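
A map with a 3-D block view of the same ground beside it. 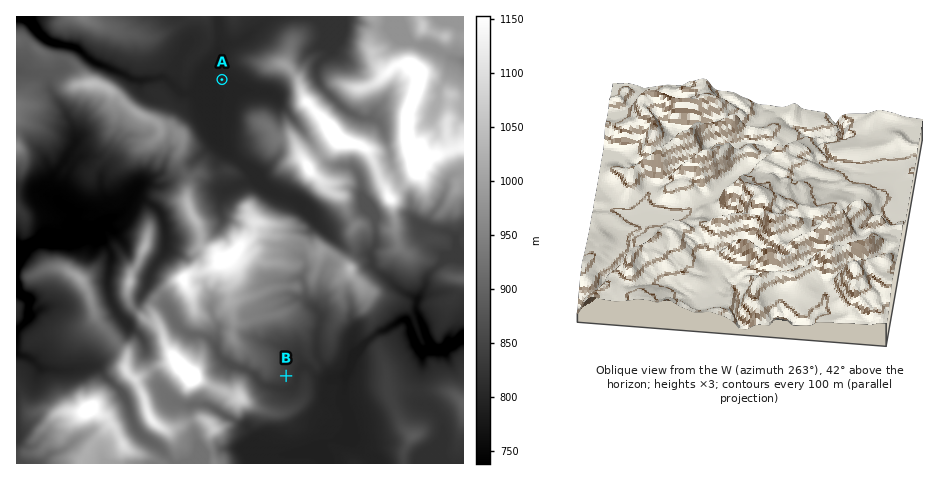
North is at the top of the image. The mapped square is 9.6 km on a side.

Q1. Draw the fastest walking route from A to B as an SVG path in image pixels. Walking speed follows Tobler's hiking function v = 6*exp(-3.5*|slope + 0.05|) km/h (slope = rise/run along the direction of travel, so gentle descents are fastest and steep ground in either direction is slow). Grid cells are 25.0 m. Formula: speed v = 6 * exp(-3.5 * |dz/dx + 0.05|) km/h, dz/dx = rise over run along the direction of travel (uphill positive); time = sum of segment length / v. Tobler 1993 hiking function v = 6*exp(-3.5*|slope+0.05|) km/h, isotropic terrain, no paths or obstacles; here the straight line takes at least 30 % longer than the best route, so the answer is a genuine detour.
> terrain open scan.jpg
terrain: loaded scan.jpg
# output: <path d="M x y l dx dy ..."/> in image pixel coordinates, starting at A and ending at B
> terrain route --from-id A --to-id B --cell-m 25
<path d="M222 80l14 28 0 24 34 68 11 11 12 6 2 3 4 7-1 4 4 7 0 10 4 7 0 16-1 2 0 17-5 9 1 3 0 17-15 29 0 28"/>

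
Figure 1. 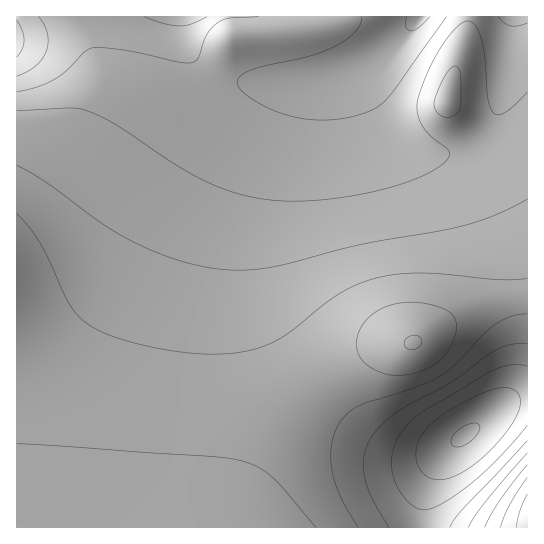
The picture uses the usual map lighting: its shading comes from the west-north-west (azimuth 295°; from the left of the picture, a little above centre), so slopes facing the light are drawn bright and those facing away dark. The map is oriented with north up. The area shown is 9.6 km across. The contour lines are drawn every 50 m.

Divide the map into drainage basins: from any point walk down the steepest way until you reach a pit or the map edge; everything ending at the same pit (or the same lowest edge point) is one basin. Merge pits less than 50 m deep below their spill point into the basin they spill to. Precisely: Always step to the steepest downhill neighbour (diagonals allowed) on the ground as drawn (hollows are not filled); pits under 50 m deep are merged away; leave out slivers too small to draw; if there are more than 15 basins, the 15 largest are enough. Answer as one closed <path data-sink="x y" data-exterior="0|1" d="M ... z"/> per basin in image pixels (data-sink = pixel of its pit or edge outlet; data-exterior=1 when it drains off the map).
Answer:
<path data-sink="422 17" data-exterior="1" d="M469 16l-138 0-2 10-8 5-87 5-5 5-21 40-55 74-41 70-20 28-18 16-13 8-22 7-23 2 1 242 217 0 11-41 18-38 29-42 31-30 26-17 22-11 20-5 23-1 40-26 24-10 17-6 33-4-1-83-27-45-53-66 9-38 11-31z"/><path data-sink="465 435" data-exterior="0" d="M527 297l-18 2-31 8-24 10-40 26-23 1-20 5-22 11-26 17-31 30-29 42-18 38-10 40 292 1z"/><path data-sink="183 17" data-exterior="1" d="M305 16l-231 0-1 3 19 35 4 12 3 13-2 18-8 22-32 60-16 22-25 25 0 59 23-1 22-7 13-8 18-16 20-28 41-70 55-74 21-40 5-5 64-3 6-3z"/><path data-sink="17 39" data-exterior="1" d="M73 16l-57 1 1 208 24-24 16-22 14-22 25-55 3-13-3-23z"/><path data-sink="515 17" data-exterior="1" d="M527 16l-58 1-2 17-11 31-9 37 53 67 19 29 8 19z"/>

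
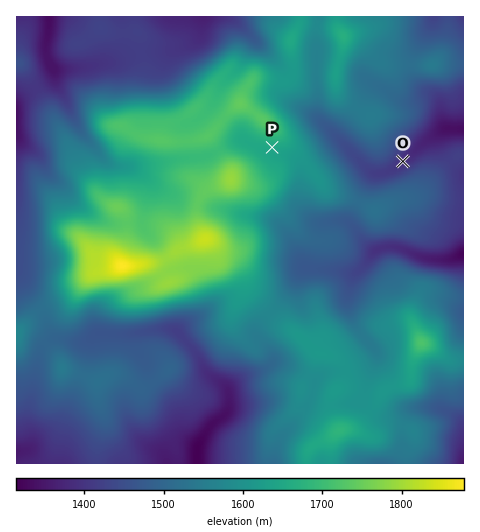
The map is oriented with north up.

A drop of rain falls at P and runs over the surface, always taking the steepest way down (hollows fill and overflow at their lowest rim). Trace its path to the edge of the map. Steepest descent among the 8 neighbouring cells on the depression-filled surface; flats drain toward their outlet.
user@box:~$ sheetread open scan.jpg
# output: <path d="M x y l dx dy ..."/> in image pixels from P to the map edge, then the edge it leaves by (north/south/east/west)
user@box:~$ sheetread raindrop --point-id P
<path d="M272 147l0 3 4 3 4 0 1 1 9 1 10 10 0 41 16 16 30-1 5 4 24 25 7-2 4 0 2-2 7 0 14 5 8 5 7 1 1 1 5 0 1 1 21 0 9-4 2 0"/>
exit: east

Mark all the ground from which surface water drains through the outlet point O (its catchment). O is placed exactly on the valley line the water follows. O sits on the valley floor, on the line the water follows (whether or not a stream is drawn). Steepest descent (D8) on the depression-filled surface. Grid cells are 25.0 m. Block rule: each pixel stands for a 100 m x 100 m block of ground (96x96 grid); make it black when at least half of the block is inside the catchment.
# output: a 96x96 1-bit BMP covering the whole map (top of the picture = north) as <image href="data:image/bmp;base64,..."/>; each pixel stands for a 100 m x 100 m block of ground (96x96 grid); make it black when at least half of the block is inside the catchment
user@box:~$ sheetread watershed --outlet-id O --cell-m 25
<image width="96" height="96" href="data:image/bmp;base64,Qk2+BAAAAAAAAD4AAAAoAAAAYAAAAGAAAAABAAEAAAAAAIAEAAATCwAAEwsAAAIAAAAAAAAA////AAAAAAAAAAAAAAAAAAAAAAAAAAAAAAAAAAAAAAAAAAAAAAAAAAAAAAAAAAAAAAAAAAAAAAAAAAAAAAAAAAAAAAAAAAAAAAAAAAAAAAAAAAAAAAAAAAAAAAAAAAAAAAAAAAAAAAAAAAAAAAAAAAAAAAAAAAAAAAAAAAAAAAAAAAAAAAAAAAAAAAAAAAAAAAAAAAAAAAAAAAAAAAAAAAAAAAAAAAAAAAAAAAAAAAAAAAAAAAAAAAAAAAAAAAAAAAAAAAAAAAAAAAAAAAAAAAAAAAAAAAAAAAAAAAAAAAAAAAAAAAAAAAAAAAAAAAAAAAAAAAAAAAAAAAAAAAAAAAAAAAAAAAAAAAAAAAAAAAAAAAAAAAAAAAAAAAAAAAAAAAAAAAAAAAAAAAAAAAAAAAAAAAAAAAAAAAAAAAAAAAAAAAAAAAAAAAAAAAAAAAAAAAAAAAAAAAAAAAAAAAAAAAAAAAAAAAAAAAAAAAAAAAAAAAAAAAAAAAAAAAAAAAAAAAAAAAAAAAAAAAAAAAAAAAAAAAAAAAAAAAAAAAAAAAAAAAAAAAAAAAAAAAAAAAAAAAAAAAAAAAAAAAAAAAAAAAAAAAAAAAAAAAAAAAAAAAAAAAAAAAAAAAAAAAAAAAAAAAAAAAAAAAAAAAAAAAAAAAAAAAAAAAAAAAAAAAAAAAAAAAAAAAAAAAAAAAAAAAAAAAAAAAAAAAAAAAAAAAAAAAAAAAAAAAAAAAAAAAAAAAAAAAAAAAAAAAAAAAAAAAAAAAAAAAAAAAAAAAAAAAAAAAAAAAAAAAAAAAAAAAAAAAAAAAAAAAAAAAAAAAAAAAAAAAAAAAAAAAAAAAAAAAAAAAAAAAAAAAAAAAAAAAAAAAAAAAAAAAAAAAAIAAAAAAAAAAAAAAAeAAAAAAAAAAAAAAD/gAAAAAAAAAAAAAf/wAAAAAAAAAAAAB//wAAAAAAAAAAAAD//wAAAAAAAAAAAAH//wAAAAAAAAAAAAH//wAAAAAAAAAAAAP//wAAAAAAAAAAAAf//wAAAAAAAAAAAA///4AAAAAAAAAAAB///wAAAAAAAAAAAD///gAAAAAAAAAAAH///AAAAAAAAAAAAP//+AAAAAAAAAAAAf//8AAAAAAAAAAAA///4AAAAAAAAAAAB///4AAAAAAAAAAAD///4AAAAAAAAAAAH///wAAAAAAAAAAAP///wAAAAAAAAAAAf///AAAAAAAAAAAB///8AAAAAAAAAAAD///4AAAAAAAAAAAD///wAAAAAAAAAAAB///gAAAAAAAAAAAB///gAAAAAAAAAAAA///gAAAAAAAAAAAAAH/gAAAAAAAAAAAAAH/gAAAAAAAAAAAAAH/gAAAAAAAAAAAAAH/gAAAAAAAAAAAAAH/gAAAAAAAAAAAAAH/wAAAAAAAAAAAAAH/wAAAAAAAAAAAAAH/wAAAAAAAAAAAAAH/wAAAAAAAAAAAAAH/wAAAAAAAAAAAAAD/gAAAAAAAAAAAAAD/AAAAAAAAAAAAAAAAAAAAAAAAAAAAAAAAAAAAA="/>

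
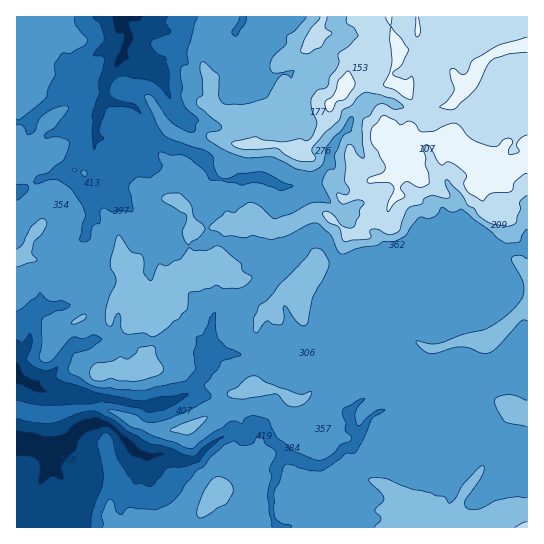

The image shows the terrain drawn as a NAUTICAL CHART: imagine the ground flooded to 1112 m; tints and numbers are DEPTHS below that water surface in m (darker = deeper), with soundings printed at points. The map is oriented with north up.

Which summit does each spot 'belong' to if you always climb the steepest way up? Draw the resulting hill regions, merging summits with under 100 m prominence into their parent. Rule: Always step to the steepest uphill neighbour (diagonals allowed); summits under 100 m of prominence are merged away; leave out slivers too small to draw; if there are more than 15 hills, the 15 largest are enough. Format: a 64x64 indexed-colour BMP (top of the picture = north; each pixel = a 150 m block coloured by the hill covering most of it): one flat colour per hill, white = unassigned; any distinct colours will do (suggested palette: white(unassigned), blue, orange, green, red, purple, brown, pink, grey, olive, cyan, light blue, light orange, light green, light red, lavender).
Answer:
<image width="64" height="64" href="data:image/bmp;base64,Qk12CAAAAAAAAHYAAAAoAAAAQAAAAEAAAAABAAQAAAAAAAAIAAATCwAAEwsAABAAAAAAAAAA////ALR3HwAOf/8ALKAsACgn1gC9Z5QAS1aMAMJ34wB/f38AIr28AM++FwDox64AeLv/AIrfmACWmP8A1bDFABERERETMzMzMzMzMzMzMzMyIiIiIiIiIiIiIiIiIiIiERERERMzMzMzMzMzMzMzMyIiIiIiIiIiIiIiIiIiIiIREREREzMzMzMzMzMzMzMzIiIiIiIiIiIiIiIiIiIiIhERERETMzMzMzMzMzMzMzMiIiIiIiIiIiIiIiIiIiIiEREREREzMzMzMzMzMzMzMyIiIiIiIiIiIiIiIiIiIiIRERERETMzMzMzMzMzMzMzIiIiIiIiIiIiIiIiIiIiIhERERERMzMzMzMzMzMzMzMyIiIiIiIiIiIiIiIiIiIiEREREREzMzMzMzMzMzMzMzIiIiIiIiIiIiIiIiIiIiIRERERETMzMzMzMTMzMzMzMiEREiIiIiIiIiIiIiIiIhERERERERExEREREzMzMzMxEREREiIiIiIiIiIiIiIiEREREREREREREREREzMzMzERERERIiIiIiIiIiIiIiIRERERERERERERERERMzMzERERERESIiIiIiIiIiIiIhERERERERERERERERERETERERERERIiIiIiIiIiIiIiERERERERERERERERERERERERERERESIiIiIREiIiIiIREREREREREREREREREREREREREREREiIiERERIiIiIhEREREREREREREREREREREREREREREREREREREiIiIiERERERERERERERERERERERERERERERERERERESIiIiIRERERERERERERERERERERERERERERERERERERIiIiIhEREREREREREREREREREREREREREREREREREREREiIREREREREREREREREREREREREUQRERERERERERERERERERERERERERERERERERERERRERERERBERERERERERERERERERERERERERERERERFEREREREREQRERERERERERERERERERERERERERERREREREREREREQRERERERERERERERERERERERERERERFERERERERERERBEREREREREREREREREREREREREREREUREREREREREREERERERERERERERERERERERERERERERFEREREREREREQREREREREREREREREREREREREREREREURERERERERERBERERERERERERERERERERERERERERERREREREREREREERERERERERERERERERERERERERERERERREREREREREQRERERERERERERERERERERERERERERERERRERERERERBERERERERERERERERERERERERERERERERERRERERERBEREREREREREREREREREREREREREREREREREURERERBERERERERERERERERERERERERERERERERERERFEREREERERERERERERERERERERERERERERERERERERERREREERERERERERERERERERERERERERERERERERERERFEREERERERERERERERERERERERERERERERERERERERERREQREREREREREREREREREREREREREREREREREREREREUQRERERERERERERERERERERERERERERERERERERERERERERERERERERERERERERERERERERERERERERERERERERERERERERERERERERERERERERERERERERERERERERERERERERERERERERERERERERERERERERERERERERERERERERERERERERERERERERERERERERERERERERERERERERERERERERERERERERERERERERERERERERERERERERERERERERERERERERERERERERERERERERERERERERERERERERERERERERERERERERERERERERERERERERERERERERERERERERERERERERERERERERERERERERERERERERERERERERERERERERERERERERERERERERERERERERERERERERERERERERERERERERERERERERERERERERERERERERERERERERERERERERERERERERERERERERERERERERERERERERERERERERERERERERERERERERERERERERERERERERERERERERERERERERERERERERERERERERERERERERERERERERERERERERERERERERERERERERERERERERERERERERERERERERERERERERERERERERERERERERERERERERERERERERERERERERERERERERERERERERERERERERERERERERERERERERERERERERERERERERERERERERERERERERERERERERERERERERERERERERERERERERERERERERERERERERERERERERERERERERERERERERERERERERERERERERERERERERERERERERERERERERERERERERERERERERERERERERERERERERERERERERERERERERERERERERERERERERERERERERERERERERERERERERERERERERERERERERERERERERERERERERERERERERERERERERERERERERERERERERERERERERERERERERERERERERERERERERERERERERERERERERERERERERERERERERERERERERERERERERERERERERERERERERERERERERERERERERERERERERERERERERERER"/>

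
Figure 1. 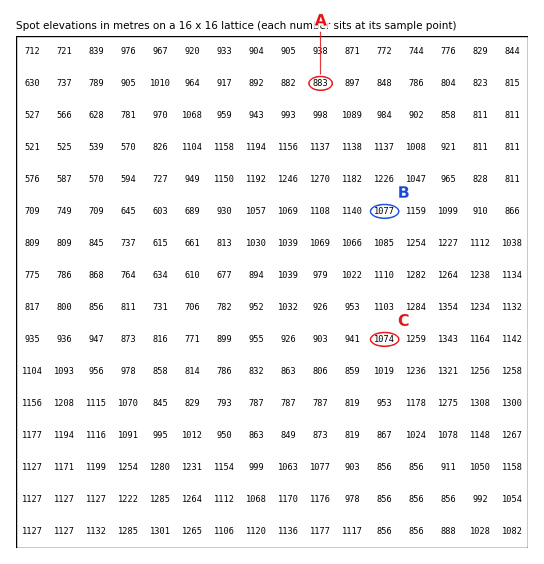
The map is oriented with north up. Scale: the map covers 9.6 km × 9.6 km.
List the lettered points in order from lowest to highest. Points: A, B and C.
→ A C B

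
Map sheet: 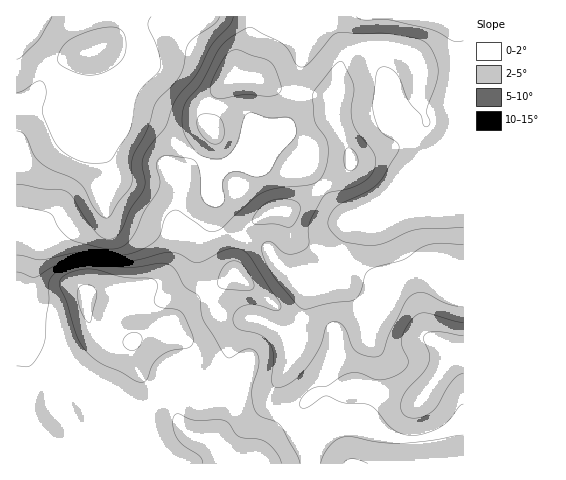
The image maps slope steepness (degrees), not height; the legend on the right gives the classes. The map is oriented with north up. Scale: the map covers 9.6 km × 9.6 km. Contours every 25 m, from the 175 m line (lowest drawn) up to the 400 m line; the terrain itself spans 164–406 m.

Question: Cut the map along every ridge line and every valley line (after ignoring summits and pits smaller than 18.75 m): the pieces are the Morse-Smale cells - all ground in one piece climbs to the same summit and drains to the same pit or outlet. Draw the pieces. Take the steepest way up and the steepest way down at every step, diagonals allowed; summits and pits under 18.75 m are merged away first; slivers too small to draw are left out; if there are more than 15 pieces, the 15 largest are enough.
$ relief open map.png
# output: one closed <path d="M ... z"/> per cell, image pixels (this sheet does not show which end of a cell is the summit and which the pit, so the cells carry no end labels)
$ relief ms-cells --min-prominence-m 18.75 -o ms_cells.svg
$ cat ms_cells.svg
<path d="M17 16l-1 447 78 1 0-24 4-9 0-12-9-30 54 24 29-31 7-3 29 7 9-5 10-11 10 10 13 5 10 2 13-2 14-16 13-29 0-17 6-32 24-24-23 2-16 5-16-14-11-14-39-15-5-7-3-22-10-21-3-17-45-37-11-5-28-5 2-21 8-21-20 11-9 2-20 0-17-3-42-40-5-13z"/><path d="M337 260l-31 31-6 32 1 13-9 21-16 29 1 14 11 18 6 6 7 0 7-3 46 0 35 15 16 4 18-2 26-8 14-1 1-75-9-1-6 4-1-6-22-18-9-19-6-8-20-10-23-22z"/><path d="M463 16l-93 1 1 25 3 15 13 23 3 14 17 38 15 23 2 2 5-2-25 26-15 36 0 6 19 34 9 9 14 8 18 20 11 4 4 0z"/><path d="M251 16l-120 0 9 26 0 19-14 24-5 17-1 15 28 5 11 5 22 20 26 17 16 0 7-3 18-21 38-16 8-12 3-19-19-3-20-11-23-2 4-17 12-27z"/><path d="M227 370l-10 11-9 5-11-1-16-6-9 3-29 31-54-24 9 30 0 12-4 9 0 23 215 1 1-6-13-31-9-9-11-18-1-14 2-5-9 6-14-1-18-6z"/><path d="M369 16l-62 0 2 20-8 27-4 25 1 5 27 5 8 5 0 15 15 32 3 14-10 12-19 12 11 16 15 12 9 0 19-9 51-49-5-3-15-23-17-38-3-14-13-23-3-15z"/><path d="M290 136l-67 28-19-1 0 2 3 16 10 21 4 25 10 7 33 12 20 23 9 5 14-5 20-1 6-2 4-6-14-8-22-10-11-12-2-12-5-7 22-9 17-15-17-21-3-18z"/><path d="M404 180l-32 31-14 6-5 5-16 37 31 15 23 22 20 10 6 8 9 19 16 13 7 11 6-4 8 0 1-54-15-5-18-20-14-8-9-9-19-34 0-6z"/><path d="M130 16l-112 0-1 16 5 13 6 7 36 33 17 3 20 0 9-2 15-8 13-14 2-22z"/><path d="M354 421l-46 0-7 3-6 0 14 30 1 9 154 0-1-34-14 1-26 8-18 2-16-4z"/><path d="M300 93l-3 1-3 18-8 12-38 16-6 4-9 14 6-1 51-21 12 12 3 18 18 22 24-19 4-5 0-6-18-40 0-15-8-5z"/><path d="M306 16l-54 0-1 17-12 27-4 17 23 2 20 11 19 3 4-30 8-27z"/><path d="M322 189l-23 16-16 6 5 7 4 17 6 5 38 20 17-38 5-5 16-8-17 7-13-2-11-10z"/>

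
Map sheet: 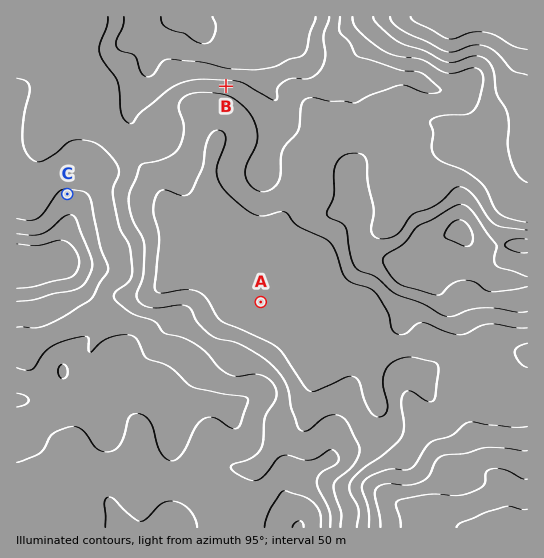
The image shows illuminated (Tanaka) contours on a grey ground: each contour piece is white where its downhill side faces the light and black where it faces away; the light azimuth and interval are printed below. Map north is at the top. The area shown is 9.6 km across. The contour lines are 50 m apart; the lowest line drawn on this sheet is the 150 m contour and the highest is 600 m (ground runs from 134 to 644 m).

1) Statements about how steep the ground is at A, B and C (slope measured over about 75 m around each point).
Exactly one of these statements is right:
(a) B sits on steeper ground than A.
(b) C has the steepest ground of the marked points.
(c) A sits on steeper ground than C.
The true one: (a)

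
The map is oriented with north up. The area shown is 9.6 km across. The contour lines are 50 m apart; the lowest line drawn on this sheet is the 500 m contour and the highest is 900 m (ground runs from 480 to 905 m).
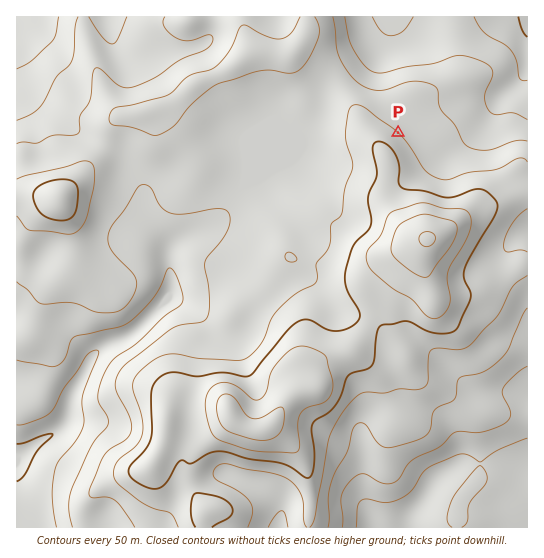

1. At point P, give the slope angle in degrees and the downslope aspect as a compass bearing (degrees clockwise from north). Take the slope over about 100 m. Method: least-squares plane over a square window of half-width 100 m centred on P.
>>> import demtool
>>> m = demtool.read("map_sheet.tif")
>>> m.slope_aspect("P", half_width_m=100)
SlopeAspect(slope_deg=8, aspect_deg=43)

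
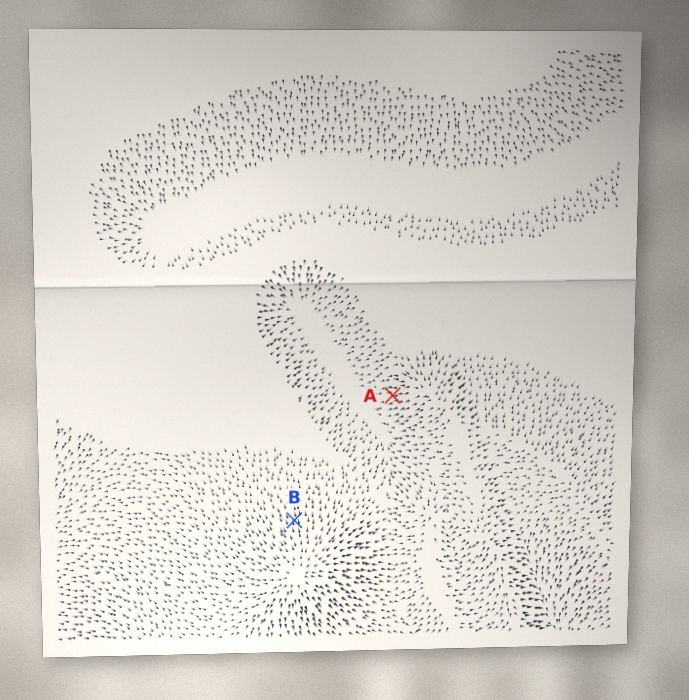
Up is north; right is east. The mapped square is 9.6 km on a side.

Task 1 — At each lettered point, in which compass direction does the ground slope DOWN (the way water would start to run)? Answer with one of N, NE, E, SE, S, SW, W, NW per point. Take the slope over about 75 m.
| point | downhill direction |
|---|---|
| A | W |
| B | N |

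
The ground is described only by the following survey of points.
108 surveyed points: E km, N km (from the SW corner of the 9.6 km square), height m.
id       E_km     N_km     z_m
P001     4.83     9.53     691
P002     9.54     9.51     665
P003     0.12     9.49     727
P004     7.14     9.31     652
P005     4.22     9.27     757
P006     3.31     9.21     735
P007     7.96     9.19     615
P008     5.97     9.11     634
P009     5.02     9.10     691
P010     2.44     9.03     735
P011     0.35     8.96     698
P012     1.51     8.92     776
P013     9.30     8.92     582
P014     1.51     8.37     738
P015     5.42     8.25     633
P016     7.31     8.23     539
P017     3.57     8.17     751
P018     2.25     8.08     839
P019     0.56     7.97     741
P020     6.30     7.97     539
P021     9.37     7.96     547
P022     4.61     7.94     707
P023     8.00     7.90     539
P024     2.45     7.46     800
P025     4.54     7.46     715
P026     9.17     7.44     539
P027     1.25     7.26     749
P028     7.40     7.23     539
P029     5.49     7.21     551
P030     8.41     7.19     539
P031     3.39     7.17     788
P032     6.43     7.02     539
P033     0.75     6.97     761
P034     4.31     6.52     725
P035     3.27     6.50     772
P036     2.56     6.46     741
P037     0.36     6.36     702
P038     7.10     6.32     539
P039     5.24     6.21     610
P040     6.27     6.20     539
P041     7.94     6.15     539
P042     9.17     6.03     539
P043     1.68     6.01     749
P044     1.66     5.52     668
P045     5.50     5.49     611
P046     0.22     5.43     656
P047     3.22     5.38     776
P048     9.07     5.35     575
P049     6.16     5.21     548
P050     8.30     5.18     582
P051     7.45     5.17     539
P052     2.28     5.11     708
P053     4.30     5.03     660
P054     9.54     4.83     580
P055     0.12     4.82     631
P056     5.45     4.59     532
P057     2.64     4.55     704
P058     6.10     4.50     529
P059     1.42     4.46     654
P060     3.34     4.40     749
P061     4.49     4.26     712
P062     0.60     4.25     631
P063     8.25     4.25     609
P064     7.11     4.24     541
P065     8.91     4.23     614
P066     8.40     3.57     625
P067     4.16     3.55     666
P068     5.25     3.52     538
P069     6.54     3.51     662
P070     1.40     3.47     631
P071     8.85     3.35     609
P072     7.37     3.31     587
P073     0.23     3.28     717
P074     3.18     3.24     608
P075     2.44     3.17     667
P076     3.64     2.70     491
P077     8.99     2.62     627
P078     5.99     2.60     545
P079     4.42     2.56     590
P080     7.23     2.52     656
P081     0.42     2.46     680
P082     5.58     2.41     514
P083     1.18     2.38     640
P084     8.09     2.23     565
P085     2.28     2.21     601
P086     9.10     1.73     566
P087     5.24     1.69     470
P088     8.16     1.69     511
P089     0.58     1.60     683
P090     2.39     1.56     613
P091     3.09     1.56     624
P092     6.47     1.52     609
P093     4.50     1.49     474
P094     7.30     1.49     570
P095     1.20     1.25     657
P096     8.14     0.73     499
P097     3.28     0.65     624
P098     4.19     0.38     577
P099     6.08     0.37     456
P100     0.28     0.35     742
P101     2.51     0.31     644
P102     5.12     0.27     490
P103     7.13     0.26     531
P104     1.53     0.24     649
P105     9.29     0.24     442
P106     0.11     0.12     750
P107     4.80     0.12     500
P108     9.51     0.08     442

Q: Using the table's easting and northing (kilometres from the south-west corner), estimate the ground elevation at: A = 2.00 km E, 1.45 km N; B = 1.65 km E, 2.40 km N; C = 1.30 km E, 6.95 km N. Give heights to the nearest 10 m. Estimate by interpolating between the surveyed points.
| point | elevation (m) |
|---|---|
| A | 620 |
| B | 610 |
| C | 740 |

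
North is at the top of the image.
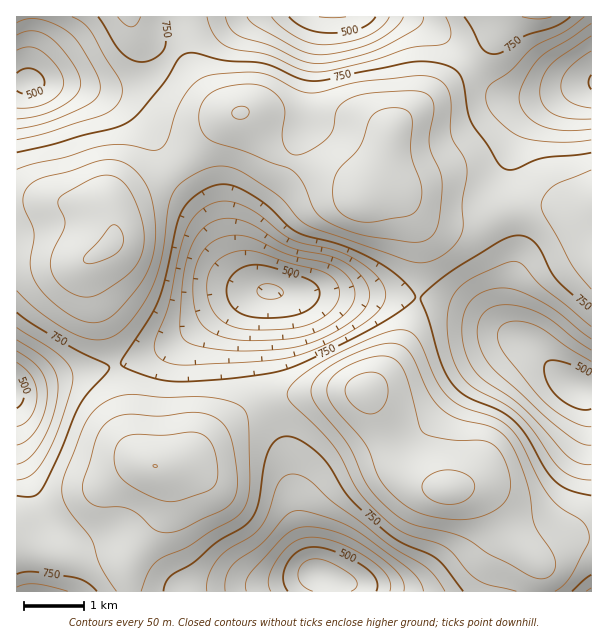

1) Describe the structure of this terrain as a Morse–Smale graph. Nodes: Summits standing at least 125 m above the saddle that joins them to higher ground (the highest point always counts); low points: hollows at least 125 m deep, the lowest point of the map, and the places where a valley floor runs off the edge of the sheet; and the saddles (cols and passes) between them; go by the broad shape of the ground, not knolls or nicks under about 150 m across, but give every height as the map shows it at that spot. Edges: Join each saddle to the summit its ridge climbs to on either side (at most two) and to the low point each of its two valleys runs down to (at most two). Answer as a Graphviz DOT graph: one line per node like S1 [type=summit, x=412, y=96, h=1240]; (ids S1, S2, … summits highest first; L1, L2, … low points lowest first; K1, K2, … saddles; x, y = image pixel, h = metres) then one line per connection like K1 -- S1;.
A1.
graph terrain {
  S1 [type=summit, x=447, y=489, h=971];
  S2 [type=summit, x=111, y=245, h=956];
  S3 [type=summit, x=155, y=467, h=950];
  L1 [type=low, x=318, y=575, h=423];
  L2 [type=low, x=270, y=291, h=444];
  L3 [type=low, x=332, y=17, h=448];
  L4 [type=low, x=576, y=387, h=465];
  L5 [type=low, x=17, y=393, h=481];
  L6 [type=low, x=29, y=83, h=485];
  L7 [type=low, x=591, y=83, h=496];
  K1 [type=saddle, x=291, y=161, h=852];
  K2 [type=saddle, x=173, y=170, h=814];
  K3 [type=saddle, x=266, y=401, h=788];
  K4 [type=saddle, x=513, y=209, h=786];
  K5 [type=saddle, x=116, y=366, h=751];
  K6 [type=saddle, x=419, y=297, h=750];
  K7 [type=saddle, x=171, y=54, h=747];
  K8 [type=saddle, x=470, y=62, h=733];
  K1 -- S2;
  K1 -- L2;
  K1 -- L3;
  K2 -- S2;
  K2 -- L2;
  K2 -- L6;
  K3 -- S1;
  K3 -- S3;
  K3 -- L1;
  K3 -- L2;
  K4 -- S2;
  K4 -- L4;
  K4 -- L7;
  K5 -- S2;
  K5 -- S3;
  K5 -- L2;
  K5 -- L5;
  K6 -- S1;
  K6 -- S2;
  K6 -- L2;
  K6 -- L4;
  K7 -- S2;
  K7 -- L3;
  K7 -- L6;
  K8 -- S2;
  K8 -- L3;
  K8 -- L7;
}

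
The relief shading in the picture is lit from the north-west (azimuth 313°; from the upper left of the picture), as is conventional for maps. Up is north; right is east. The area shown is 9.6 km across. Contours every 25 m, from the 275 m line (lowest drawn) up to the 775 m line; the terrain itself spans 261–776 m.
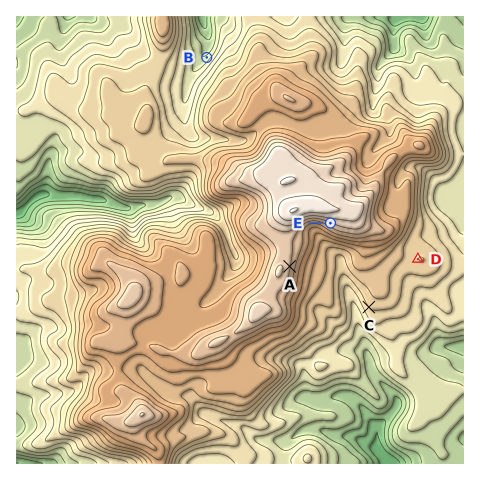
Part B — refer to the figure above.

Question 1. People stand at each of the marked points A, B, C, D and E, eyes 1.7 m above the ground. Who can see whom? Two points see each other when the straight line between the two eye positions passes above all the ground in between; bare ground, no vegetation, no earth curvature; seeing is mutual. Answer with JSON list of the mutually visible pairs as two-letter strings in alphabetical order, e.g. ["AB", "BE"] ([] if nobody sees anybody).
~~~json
["AC", "AD", "AE", "CE"]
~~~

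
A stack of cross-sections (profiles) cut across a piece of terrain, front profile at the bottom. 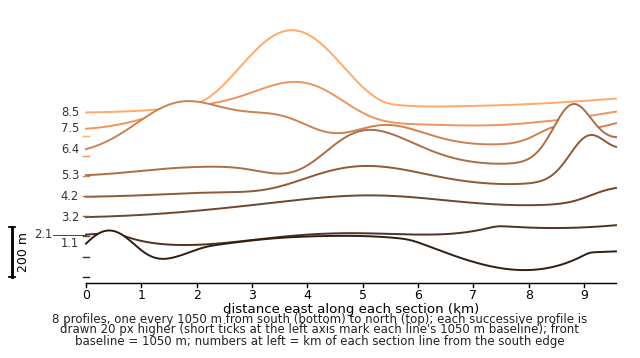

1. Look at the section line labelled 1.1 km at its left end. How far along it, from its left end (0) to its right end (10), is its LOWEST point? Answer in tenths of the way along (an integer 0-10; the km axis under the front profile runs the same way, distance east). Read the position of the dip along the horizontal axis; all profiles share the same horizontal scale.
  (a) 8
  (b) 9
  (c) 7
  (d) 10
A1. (a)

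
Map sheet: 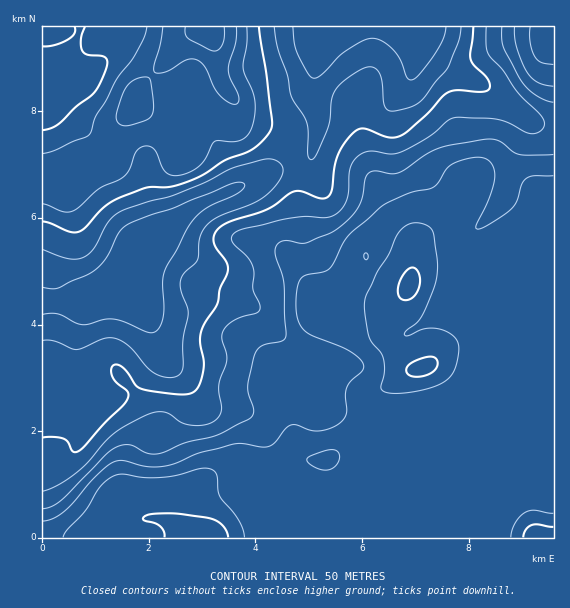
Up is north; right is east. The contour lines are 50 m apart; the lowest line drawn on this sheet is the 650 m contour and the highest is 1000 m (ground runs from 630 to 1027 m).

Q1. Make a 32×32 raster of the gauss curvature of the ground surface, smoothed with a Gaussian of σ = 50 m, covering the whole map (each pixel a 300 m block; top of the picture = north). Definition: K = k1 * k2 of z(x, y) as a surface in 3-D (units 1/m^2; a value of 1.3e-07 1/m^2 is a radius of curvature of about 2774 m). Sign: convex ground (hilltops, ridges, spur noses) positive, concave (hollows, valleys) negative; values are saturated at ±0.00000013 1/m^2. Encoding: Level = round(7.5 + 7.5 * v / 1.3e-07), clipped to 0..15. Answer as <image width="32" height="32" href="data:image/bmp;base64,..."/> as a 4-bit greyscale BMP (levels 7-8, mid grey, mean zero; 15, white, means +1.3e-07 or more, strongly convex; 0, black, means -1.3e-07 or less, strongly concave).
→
<image width="32" height="32" href="data:image/bmp;base64,Qk12AgAAAAAAAHYAAAAoAAAAIAAAACAAAAABAAQAAAAAAAACAAATCwAAEwsAABAAAAAAAAAAAAAAABEREQAiIiIAMzMzAERERABVVVUAZmZmAHd3dwCIiIgAmZmZAKqqqgC7u7sAzMzMAN3d3QDu7u4A////AAeId4h4vXV4iIiIiIiHRfVVZ3iXdmdneIiIiIiIh3NJ2GiHd4hYiId3d4iIiIh2OXV9+EZ7iIiHd1eIiIiIh3dpx6iZd3WGWIvGeIiIiIiIiLdDy3d3plmJxniIiIiIiId2ZndXllmGeVV4iIiIiIh4eGeJeuc5dnp0d3d3iIiIeJh2WWN3d2Z5d3d3d3eIiHeHhSiWeXiHiGpzaXRniIineLmMuXeIyneott/4V4iIljnIiHd3d7RpqHBYmXiIiJdolnd3uWaAOFSWl4lHeIh3tkeJh4mIldlnh3M4d3iIZ4d3iHZmWJf5h3R1ioeIiHeHeHaaZ4eH+Id3/3iHd4h3Znh0qYhnglRndq1Wd3d4d6Zod3RoZ4h3Woh2ZWeHd5eYiIiFf9WKZj6Xd3mXiXelVruIc3/Wh3ZoZ4hliIh4XIZ4h2Y2h1d511eIdoeHV2uGZ1VZWbqIi7dWd3eYiIlphZck+2rKkHh5t3d3q1SHaZWod/9EdYGIeKdXmJxkh3h2RaSHI9RHd3ZoiHd2d5eXZHhyd3fFSmh0S6dmd5elmGWapod3l1hWdVlmeXd2kHeJfbina/d3lpuni4qHhVeHi300m4WGd3aJiJp0WJbJd3lmNX8Qt3eJd4l5hEaH+leIdoVVq2Z5mGeHaJhmVsnzaHeniP13iIeIRnibiHi4"/>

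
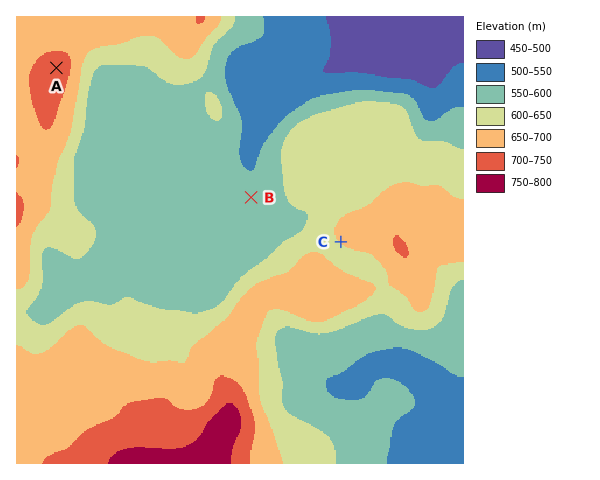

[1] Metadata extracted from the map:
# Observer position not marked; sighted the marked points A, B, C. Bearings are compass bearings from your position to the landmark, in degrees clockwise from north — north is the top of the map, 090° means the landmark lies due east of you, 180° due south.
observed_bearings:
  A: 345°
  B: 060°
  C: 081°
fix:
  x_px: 112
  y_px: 278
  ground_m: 570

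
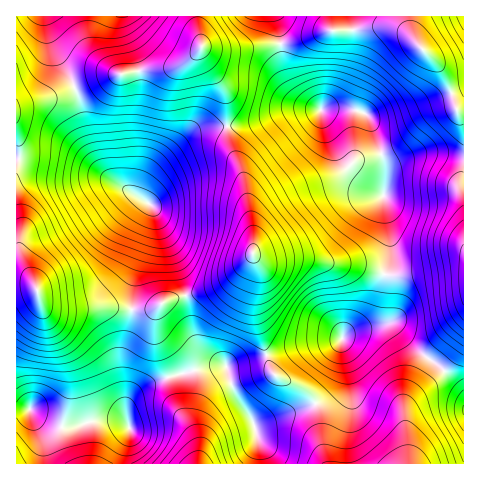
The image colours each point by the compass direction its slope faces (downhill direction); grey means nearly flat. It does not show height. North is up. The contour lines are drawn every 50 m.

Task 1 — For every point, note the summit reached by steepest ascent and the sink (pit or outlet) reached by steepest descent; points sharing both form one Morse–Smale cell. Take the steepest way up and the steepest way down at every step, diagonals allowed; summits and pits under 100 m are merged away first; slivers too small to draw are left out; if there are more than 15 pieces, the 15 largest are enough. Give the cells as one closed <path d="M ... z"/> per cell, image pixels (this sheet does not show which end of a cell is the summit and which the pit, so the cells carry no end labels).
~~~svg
<path d="M74 87l-14 7-44 14 0 173 18 5 6 15 9 7 28 1 27-3 27 4 3-30 16-49 3-22-5-6-37-24-11-12-12-27-9-42z"/><path d="M343 108l-50 1-35 13-31 4 3 18 12 29 4 14 7 40 0 28 3 3 7 3 41-2 51 7 30 7 4-15 1-16-6-40 0-42-16-43-6-5z"/><path d="M330 16l-55 1 3 9 6 45 11 20 12 11 13 7 33 0 9 3 6 5 16 43 1 24 4-16 15-10 26-6 33 4 1-44-5 0-3-3-10-29-11-19-28-27-8-5-22-3-44 5z"/><path d="M227 127l-16 0-17 5-23 19-21 22-8 16-1 7 10 10 2 15-19 59-2 30 21-1 13-8 51-14 18-12 17-18 2-19-8-51-4-14-12-29z"/><path d="M252 255l-17 20-18 12-51 14-13 8-21 2-3 19-8 31 5 54 3-15 16-14 28-11 41-9 11 0 2 2 7 24 21 34 60-22-1-5-8-9-29-14-7-7-14-53-1-15 4-34z"/><path d="M25 282l-9 1 0 127 13-1 14 12 17 6 16 0 22-7 21 0 8 4-6-63 8-31 3-19-28-5-27 3-28-1-9-7-4-14z"/><path d="M201 48l-11 11-15 8-66 9-35 12 5 10 9 42 12 27 11 12 30 20 1-10 8-16 35-35 9-6 9-4 24-2-2-35-21-31z"/><path d="M255 256l4 11-4 34 1 15 14 53 7 7 29 14 10 13 12-7 10-13 4-19 0-24 2-5 24-13 7-8 10-40-38-10-43-5-41 2z"/><path d="M391 324l-9 0-26 6-9 3-5 7 0 24-4 19-10 13-12 8 4 20 2 21 5 19 81-1-4-44 2-10 12-16 26-22-25-19z"/><path d="M225 366l-18 1-34 8-23 9-12 6-6 7-5 9 0 13 3 13-7 23 0 8 137 1 1-11-7-29-20-32z"/><path d="M432 152l-28 6-9 5-8 10-3 29 4 21 2 28-5 24 14 1 46-7 19 0 0-112z"/><path d="M197 16l-151 0-1 4 6 23 22 42 3 2 33-11 36-6 23-2 18-5 16-16z"/><path d="M274 16l-76 1 4 38 23 36 3 35 30-4 35-13 26 0-17-10-11-12-4-10-5-16-4-35z"/><path d="M459 268l-60 8-14-1-10 39-11 10-16 8 34-8 9 0 28 28 25 19 20-27 0-74z"/><path d="M29 409l-13 2 1 53 106-1 0-8 7-23-1-6-4-4-6-2-21 0-22 7-16 0-17-6z"/>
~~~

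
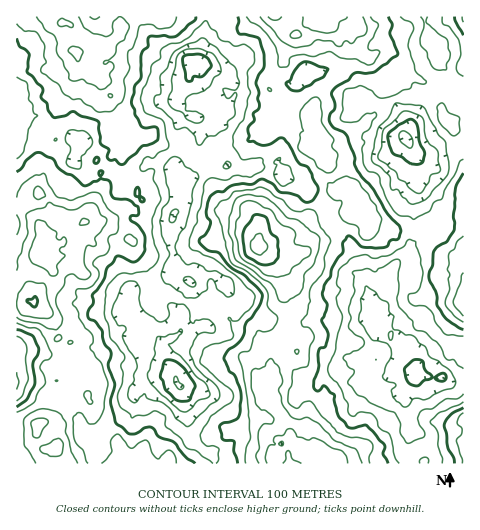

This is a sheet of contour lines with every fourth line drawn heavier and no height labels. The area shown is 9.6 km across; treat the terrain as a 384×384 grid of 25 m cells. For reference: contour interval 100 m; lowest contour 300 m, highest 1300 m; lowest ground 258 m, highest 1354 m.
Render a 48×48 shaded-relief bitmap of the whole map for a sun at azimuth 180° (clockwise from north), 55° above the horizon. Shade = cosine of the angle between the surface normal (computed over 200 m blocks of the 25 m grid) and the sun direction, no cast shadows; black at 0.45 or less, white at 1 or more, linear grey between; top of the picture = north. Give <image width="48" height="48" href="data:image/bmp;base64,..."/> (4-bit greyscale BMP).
<image width="48" height="48" href="data:image/bmp;base64,Qk32BAAAAAAAAHYAAAAoAAAAMAAAADAAAAABAAQAAAAAAIAEAAATCwAAEwsAABAAAAAAAAAAAAAAABEREQAiIiIAMzMzAERERABVVVUAZmZmAHd3dwCIiIgAmZmZAKqqqgC7u7sAzMzMAN3d3QDu7u4A////ALzM2Ed1Z2mWUySKqniIq6uoZVmoaK27uau6pliXiFeGMje8uXeIm5mWMliGeJuqqYu4dWq5hkR1EmnNyneHmodyADVEd2iZmHm6dpvLU0RVNHeKqph2h2ZCMiQ1d5qpmWV4Z7zbdWRHZFVWiJmJdEUjVDRWeKqXaBAlWM3adVREMjQ0V4q8g0U2dmM1V3UyAAFGesy4ZWdBATMjV3q6dWVph2RFV2MiAAJXmrmYeZdAFGV4mHqpioZ4ZWZ4mFRCJGRpqpmoeadUaavMyompmqmGR4iZh0Z0V4eby5mVWamIrLzNy5iJmsyWeaq6iJm8und5u6hmipqq3bvLu5eJrNuJmavLq9ze24dnq7l3h2mr7bmYiHeIm7mbu8uqq93N26mau7uGRImsy5dlRFeIiIq7q8lXq83MzO28uqh1SKmsuZdFZWd4qIqpqXVYvd3d7u/uuXRVaJnN27qKp2d3qoeJqVV5rN3N7v/+qGZmZozdzLzcpkWKq6mqmHiZrMy83d7ZZ4mYiqzKvbvLd0OMzLuoaJrLvN3Lu5qWiquprKu6u4aHaZZ63cqIiqvcqqy5iGZpu83KvLq6hkVmisyrzbqpmqzLmXm5ZXVrzO66zuy4ZpmZzMzd26u7ma3bmZirlom8vdp63v65m9293dzu27y6q87dqah6l4vLvLec3u27ze7tvN7ty8ypzd7u2qp3mGm6q5rczdyYvN7uqL7bqqqazO/+7bqXeVaamZzLzMl2mavMp3qYiXeJrO/t3cqWVVaYib3LynZ3hmd5l3ZmZ2VWrc3bu7qHZXeHeKu6qGiIhleJhmZmQ0VXvsmqd5mamJdGhleGaJqpqGaahnZEMjWLrcmFM2eJmZh3UzNER6qqy3VnZVMRIzOMqspSNUNomImmIzEmd5qZq5dUIQAAA0R7upYzZkI2iGd0Z2I3iIh2ipdkEAAAA4qaqWJGZVUzVlZXl0Z4qnZ3i7hlIRATeKy6lzJERXhSI0Z3dEipvKiZu8uYZodpu8zMp0QRRmeHUzRVZ4eavcy83bu7u8zMzN3Ll2ZDVleZlmVFeqZ7u93d3aiJzN3t2724h2iIZHq6qZiKqaqcy7zbmZhmmr3c25qnd4qYd5rMy6mszN2qzKmHdmZndnq7y5mFRZuqzbm826mb3d7buoZEVVeJhWiquqp1VWq83uqrqaqrzd7u2nYyNpuql2ebuZmJl2eszvyqeKq7ze3d24dmeKuquXecuXeJiams7/2oiqq7vd3MuYmqqGV5qYirh2V4rNzN7ty4mry8zd3Mmau5mWRWeYiamWRpzu3L3cyomszMzN26qrqaqnZViYZpzJh5ze7arKl3m7qqu9uZqpm8qIiIu4ZpzN7bze7tuYdniaqau7q7upq7q97czKmZzf/t3ty8uId5h8y6qpqqq7u83v/t3dur3v7u7dqaiId6qdzMuodmrLve/u7t3e3Mze3v7Nyoeam8u9zMy4VHmqzv7d7cu97dyqzuzMqZmZrdy9zcy3RYmr3e7N3bma3eyJvMzad5mHrcyw=="/>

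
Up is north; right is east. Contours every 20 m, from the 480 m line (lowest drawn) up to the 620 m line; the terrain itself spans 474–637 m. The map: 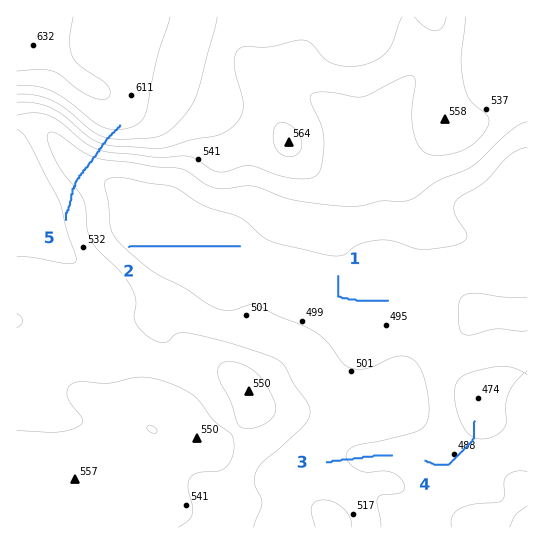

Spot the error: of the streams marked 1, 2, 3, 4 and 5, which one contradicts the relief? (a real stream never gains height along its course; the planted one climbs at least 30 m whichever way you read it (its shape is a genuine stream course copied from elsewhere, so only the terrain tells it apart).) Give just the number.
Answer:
5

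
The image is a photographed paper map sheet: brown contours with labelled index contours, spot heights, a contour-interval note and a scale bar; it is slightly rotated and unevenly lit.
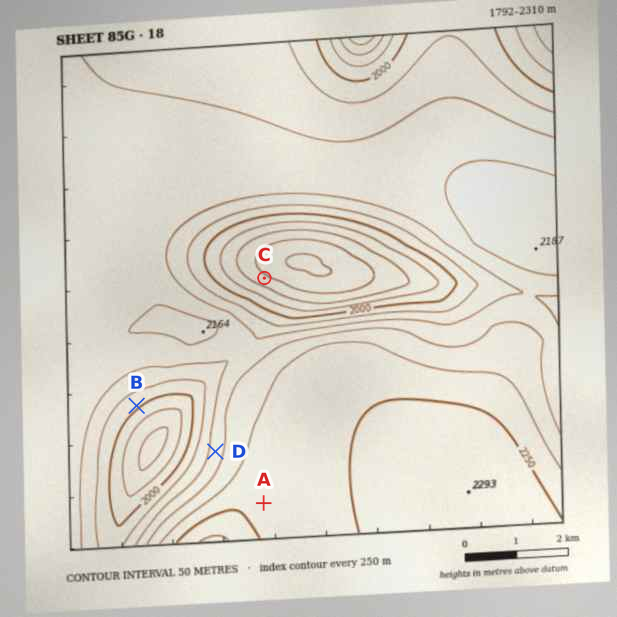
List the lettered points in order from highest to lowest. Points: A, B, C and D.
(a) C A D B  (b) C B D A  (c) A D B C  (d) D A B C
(c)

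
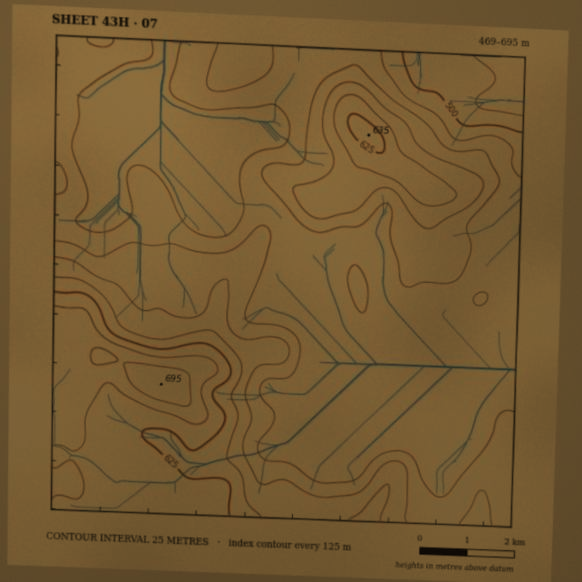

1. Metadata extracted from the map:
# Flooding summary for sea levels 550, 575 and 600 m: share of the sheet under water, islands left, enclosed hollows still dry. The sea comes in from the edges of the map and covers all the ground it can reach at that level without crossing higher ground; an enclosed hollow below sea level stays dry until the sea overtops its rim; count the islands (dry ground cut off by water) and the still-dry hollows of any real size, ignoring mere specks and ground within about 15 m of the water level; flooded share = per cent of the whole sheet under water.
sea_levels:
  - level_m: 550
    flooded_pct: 53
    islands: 1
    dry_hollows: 0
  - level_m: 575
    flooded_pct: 71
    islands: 1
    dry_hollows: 0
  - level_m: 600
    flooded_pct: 81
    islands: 1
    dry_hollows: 0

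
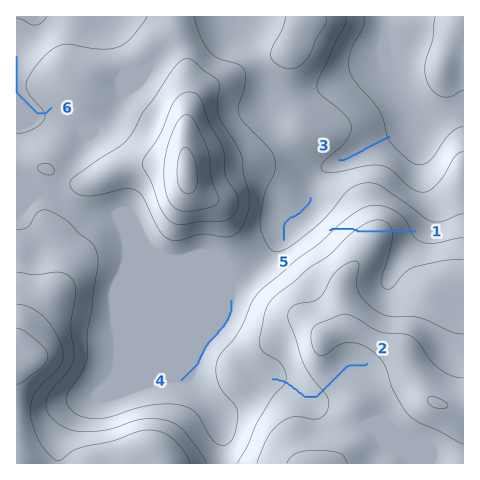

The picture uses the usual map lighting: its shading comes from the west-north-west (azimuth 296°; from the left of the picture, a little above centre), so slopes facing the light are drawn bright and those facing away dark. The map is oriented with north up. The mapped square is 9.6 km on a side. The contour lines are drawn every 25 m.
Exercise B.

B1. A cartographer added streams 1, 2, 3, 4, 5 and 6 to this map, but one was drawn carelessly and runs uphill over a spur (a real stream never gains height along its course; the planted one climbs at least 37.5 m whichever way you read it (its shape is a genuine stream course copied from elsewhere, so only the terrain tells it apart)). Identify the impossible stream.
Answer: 1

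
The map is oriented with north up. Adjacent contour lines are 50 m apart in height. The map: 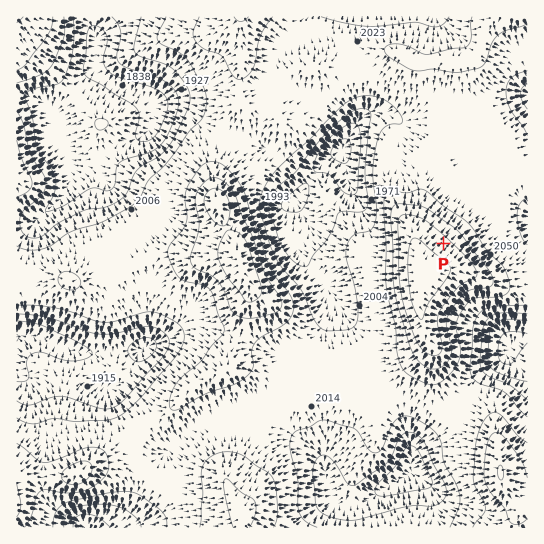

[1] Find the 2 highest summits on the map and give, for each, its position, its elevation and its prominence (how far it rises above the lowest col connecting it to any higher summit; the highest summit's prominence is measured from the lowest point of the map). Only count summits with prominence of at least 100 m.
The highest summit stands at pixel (423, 278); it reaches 2216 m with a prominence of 384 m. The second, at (239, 262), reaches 2191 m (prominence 169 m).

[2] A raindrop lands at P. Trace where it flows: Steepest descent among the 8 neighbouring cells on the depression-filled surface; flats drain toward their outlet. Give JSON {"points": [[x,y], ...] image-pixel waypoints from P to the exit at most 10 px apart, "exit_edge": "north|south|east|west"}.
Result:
{"points": [[443, 243], [454, 233], [465, 222], [475, 211], [486, 203], [497, 203], [507, 203], [518, 206], [527, 213]], "exit_edge": "east"}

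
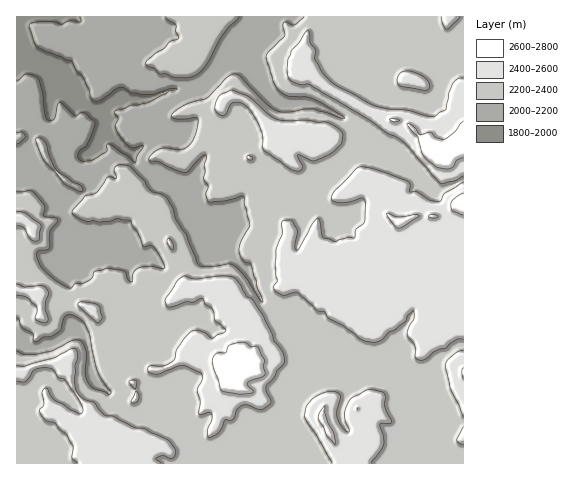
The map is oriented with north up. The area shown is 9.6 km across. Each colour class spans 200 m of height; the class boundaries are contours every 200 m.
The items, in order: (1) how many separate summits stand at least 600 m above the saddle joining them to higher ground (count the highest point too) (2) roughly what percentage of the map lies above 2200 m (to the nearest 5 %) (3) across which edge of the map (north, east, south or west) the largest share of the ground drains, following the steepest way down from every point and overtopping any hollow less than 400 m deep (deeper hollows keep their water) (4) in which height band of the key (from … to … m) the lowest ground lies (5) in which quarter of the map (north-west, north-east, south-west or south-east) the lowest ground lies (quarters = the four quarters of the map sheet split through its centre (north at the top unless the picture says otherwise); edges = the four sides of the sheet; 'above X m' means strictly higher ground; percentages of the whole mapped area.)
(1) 1 summit rises at least 600 m above its surroundings.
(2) Roughly 75 % of the ground is higher than 2200 m.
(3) Most of the ground drains across the western edge.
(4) Between 1800 and 2000 m: that is the band holding the lowest ground.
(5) The lowest ground is in the north-west quarter.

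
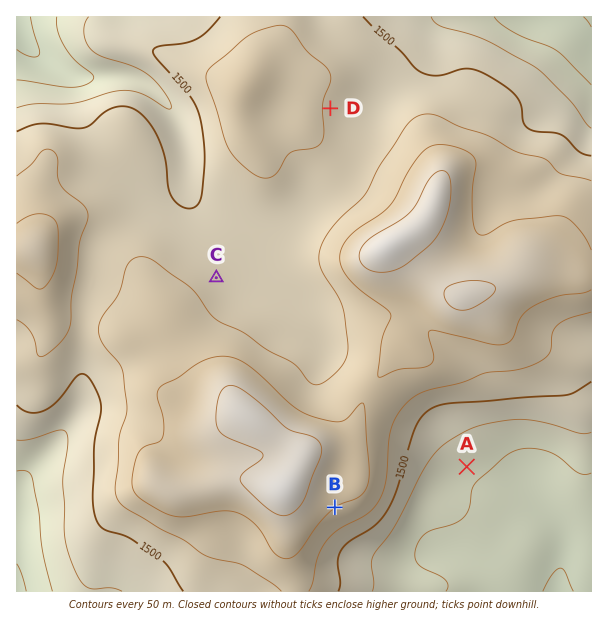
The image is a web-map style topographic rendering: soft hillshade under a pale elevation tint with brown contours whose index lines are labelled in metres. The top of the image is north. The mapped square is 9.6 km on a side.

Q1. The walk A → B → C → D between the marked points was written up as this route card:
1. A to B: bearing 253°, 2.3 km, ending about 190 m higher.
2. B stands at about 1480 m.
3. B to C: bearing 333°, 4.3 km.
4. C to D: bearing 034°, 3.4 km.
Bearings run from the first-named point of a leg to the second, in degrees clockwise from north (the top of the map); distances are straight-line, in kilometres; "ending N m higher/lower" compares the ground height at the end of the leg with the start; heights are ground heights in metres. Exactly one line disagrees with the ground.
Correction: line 2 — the height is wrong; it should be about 1600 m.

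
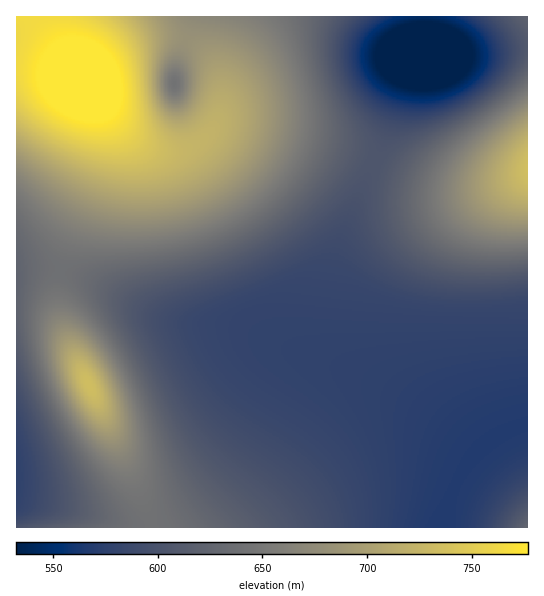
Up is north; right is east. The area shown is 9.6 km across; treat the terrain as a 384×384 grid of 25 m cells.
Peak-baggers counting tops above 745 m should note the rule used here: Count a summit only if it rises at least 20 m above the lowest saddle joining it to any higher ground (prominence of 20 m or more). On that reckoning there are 1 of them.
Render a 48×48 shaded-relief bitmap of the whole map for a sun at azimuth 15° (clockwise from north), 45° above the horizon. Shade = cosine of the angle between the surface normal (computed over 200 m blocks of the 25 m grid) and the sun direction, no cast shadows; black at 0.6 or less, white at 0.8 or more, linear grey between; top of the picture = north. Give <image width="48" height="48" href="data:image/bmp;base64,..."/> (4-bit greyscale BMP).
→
<image width="48" height="48" href="data:image/bmp;base64,Qk32BAAAAAAAAHYAAAAoAAAAMAAAADAAAAABAAQAAAAAAIAEAAATCwAAEwsAABAAAAAAAAAAAAAAABEREQAiIiIAMzMzAERERABVVVUAZmZmAHd3dwCIiIgAmZmZAKqqqgC7u7sAzMzMAN3d3QDu7u4A////ALu6qpmIiIiZmZmZmZmZmIiIiIiIiIiJmqqZmYh3eIiZmZmZmZmZmIiIiIiIiIiJmoiIh3d3d4iZmZmZmZmZmIiIiIiIiIiJmoiHd3Zmd4iZmZmZmZmZmIiIiIiIiIiJmoh3dmZmd4mZmZmZmZmZmIiIiIiIiIiJmYd3ZlVWeImZmZmZmZmZmIiIiIiIiIiImXd2ZVRVeJmZmZmZmZmZmIiIiIiIiIiImXdmVENGeJmZmZmZmZmZiIiIiIiIiIiIiHdlRDNGiaqpmZmZmZmYiIiIiIiIiIiIiHZlQyNXmqqpmZmZmZmIiIiIiIiIiIiIiGZUMiRpqqqpmZmZmYiIiIiIiIiIiIiIiGZUIjWKu6qpmZmZmIiIiIiIiIiIiIiIiGVDIkiru6qZmZmYiIiIiIiIiIiIiIiIiGVDNHrMy6qZmZmIiIiIiIiIiIiIiIiIiGVERqzcu6mZmYiIiIiIiIiIiIiIiIiIiFVVac3cuqmZmIiIiIiIiIiIiIiIiIiIiGVWi93cuqmZiIiIiIiIiIiIiIiIiIiIiGZnrN3LqpmZiIiIiIiIiIiIiIiIiIiIiGZ5vNy7qZmIiIiIiIiIiIiIiIiIiIiIiHeJvMu6mYiIiIiIiIiIiIiIiIiIiIiIiHiau7qZiId3d3iIiIiIiIiIiHd3d3d3d3iZqqmYh3d3d3d3iIiIiIiId3d3ZmZmZ4iZmZiHd2ZmZmd3d4iIiIiHd3ZmZmVWZniIiId3ZmZmZmZnd3eIiIh3d2ZmVVVVVXiIh3dmZlVVVmZmZ3d3iId3dmZlVVRERHd3d2ZmVVVVVVZmZnd3eId3dmZlVURERHd3dmZVVVVVVVVmZmd3d3d3dmZlVUREQ3d2ZmVVVVVVVVVWZmZ3d3d3d2ZmVVREQ2ZmZlVVVVVVVVVWZmZ3d3d3d3ZmZVVERGZmVVVVVVVVVVVWZmZ3d3d3d3d2ZmVVRGZVVVVVVVVVVVZmZmZ3d3eIh3d3dmZlVVVVVVVVVVVmZmZmZmd3d3eIiIiHd3dmZlVURVVVVWZmZmZmZnd3d3eIiIiIiId3dkREREVVZmZ3d3Z3d3d3d3iIiIiZmIiIh0REREVVZnd3d3d3d3d3eIiIiZmZmZmZmEREREVWZ4iIiHd3d3iIiIiImZmqqqqpmURERFVmd4mqmIiIiIiIiImZmaqru7qqqkREVVZneJu7qYiIiIiIiZmaqru7u7u7u0VVVWZ3iazcqZmZmZmZmZqru7zMzMy7u1VWZmd4ib3sqZmZmZmZmqq7zM3d3MzMu2Zmd3eImr3bmJmZmZmZqqu8zd3d3MzLu3d3eIiJmquoeJmZmZmqqru8zd3dzLu7u3eIiJmZqqhlaJmqqqqqqqu7zMzMuqqqqoiImZmqqpdVaJqqqqqqqqqqqqqqmYiImYiJmaqqqphmeZqqqqqpmZmZiIiHd2ZneIiZmqq7u6mIiaqqqqqZmIh3ZmVVREVWZ4iZmqu7u6qZmqqqqqmZiHdlVDMyIzRFVoiZqqu7u7qZmqqqqpmZh3ZVQzIiIjNFVg=="/>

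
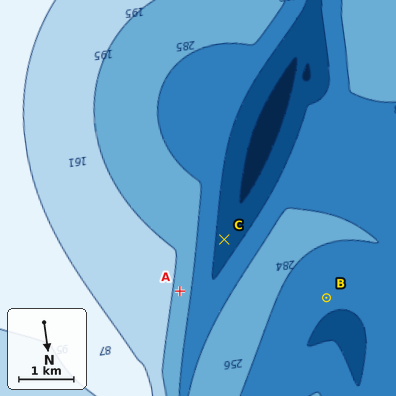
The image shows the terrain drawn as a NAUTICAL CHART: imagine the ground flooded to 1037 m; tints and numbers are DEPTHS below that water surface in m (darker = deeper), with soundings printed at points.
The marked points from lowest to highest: C B A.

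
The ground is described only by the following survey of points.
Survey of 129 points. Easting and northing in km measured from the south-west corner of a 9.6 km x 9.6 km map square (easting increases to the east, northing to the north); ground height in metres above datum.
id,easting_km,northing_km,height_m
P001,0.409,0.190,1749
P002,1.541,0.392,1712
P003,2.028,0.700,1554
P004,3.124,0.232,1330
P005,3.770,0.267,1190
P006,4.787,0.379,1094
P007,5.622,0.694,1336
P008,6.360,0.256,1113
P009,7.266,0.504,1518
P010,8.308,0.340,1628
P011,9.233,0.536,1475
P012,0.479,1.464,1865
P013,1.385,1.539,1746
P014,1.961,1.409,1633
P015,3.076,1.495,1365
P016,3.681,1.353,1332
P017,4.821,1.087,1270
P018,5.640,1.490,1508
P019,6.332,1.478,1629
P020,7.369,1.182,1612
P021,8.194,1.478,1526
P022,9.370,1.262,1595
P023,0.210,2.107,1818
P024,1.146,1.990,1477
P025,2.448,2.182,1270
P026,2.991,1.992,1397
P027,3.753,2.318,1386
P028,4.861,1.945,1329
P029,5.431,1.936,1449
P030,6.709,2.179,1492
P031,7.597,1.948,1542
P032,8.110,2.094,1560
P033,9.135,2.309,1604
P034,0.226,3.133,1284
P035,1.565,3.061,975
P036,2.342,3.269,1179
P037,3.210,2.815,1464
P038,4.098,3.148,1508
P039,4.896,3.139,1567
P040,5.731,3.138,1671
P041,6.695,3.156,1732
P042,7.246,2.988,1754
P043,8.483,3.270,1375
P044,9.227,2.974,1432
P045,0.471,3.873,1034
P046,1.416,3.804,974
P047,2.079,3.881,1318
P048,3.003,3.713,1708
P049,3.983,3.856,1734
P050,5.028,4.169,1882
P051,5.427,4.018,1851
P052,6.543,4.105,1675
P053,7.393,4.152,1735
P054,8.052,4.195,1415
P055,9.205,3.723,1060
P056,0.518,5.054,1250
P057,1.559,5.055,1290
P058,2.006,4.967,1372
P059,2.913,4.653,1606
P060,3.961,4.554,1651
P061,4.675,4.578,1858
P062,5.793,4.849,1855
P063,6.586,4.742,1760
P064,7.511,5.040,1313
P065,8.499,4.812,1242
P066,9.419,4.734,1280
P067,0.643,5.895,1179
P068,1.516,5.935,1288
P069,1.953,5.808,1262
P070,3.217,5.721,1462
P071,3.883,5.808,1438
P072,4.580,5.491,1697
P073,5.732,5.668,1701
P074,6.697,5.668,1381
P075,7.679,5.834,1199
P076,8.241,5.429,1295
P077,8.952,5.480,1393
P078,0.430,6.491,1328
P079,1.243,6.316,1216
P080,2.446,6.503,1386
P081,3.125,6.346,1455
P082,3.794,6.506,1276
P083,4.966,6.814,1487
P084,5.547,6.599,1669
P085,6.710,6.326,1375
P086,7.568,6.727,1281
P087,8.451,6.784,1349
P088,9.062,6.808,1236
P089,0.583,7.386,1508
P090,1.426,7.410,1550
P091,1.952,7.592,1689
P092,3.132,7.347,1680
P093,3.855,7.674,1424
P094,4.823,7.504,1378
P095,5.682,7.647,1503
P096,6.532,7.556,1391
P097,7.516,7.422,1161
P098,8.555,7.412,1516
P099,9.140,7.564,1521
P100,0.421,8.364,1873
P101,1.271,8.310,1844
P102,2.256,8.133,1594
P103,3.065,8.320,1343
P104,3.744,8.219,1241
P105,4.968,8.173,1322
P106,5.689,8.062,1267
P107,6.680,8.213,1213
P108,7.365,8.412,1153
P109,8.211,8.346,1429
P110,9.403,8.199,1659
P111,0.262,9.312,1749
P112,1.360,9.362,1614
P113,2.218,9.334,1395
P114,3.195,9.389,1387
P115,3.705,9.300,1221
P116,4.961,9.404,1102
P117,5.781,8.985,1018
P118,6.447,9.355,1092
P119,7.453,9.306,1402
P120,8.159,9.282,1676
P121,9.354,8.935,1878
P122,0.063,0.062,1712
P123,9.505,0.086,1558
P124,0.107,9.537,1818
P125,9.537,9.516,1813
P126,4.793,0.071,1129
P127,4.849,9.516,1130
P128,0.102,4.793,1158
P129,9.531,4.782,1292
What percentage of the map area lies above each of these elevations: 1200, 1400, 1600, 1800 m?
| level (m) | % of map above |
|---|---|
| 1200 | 86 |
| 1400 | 57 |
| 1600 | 27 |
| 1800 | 7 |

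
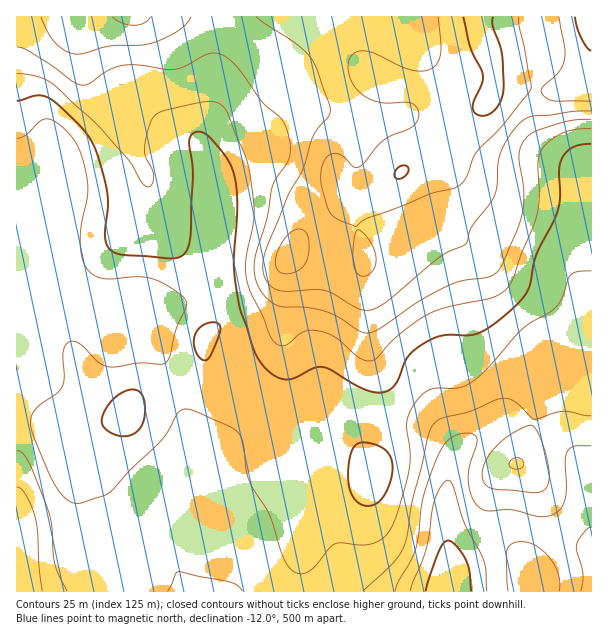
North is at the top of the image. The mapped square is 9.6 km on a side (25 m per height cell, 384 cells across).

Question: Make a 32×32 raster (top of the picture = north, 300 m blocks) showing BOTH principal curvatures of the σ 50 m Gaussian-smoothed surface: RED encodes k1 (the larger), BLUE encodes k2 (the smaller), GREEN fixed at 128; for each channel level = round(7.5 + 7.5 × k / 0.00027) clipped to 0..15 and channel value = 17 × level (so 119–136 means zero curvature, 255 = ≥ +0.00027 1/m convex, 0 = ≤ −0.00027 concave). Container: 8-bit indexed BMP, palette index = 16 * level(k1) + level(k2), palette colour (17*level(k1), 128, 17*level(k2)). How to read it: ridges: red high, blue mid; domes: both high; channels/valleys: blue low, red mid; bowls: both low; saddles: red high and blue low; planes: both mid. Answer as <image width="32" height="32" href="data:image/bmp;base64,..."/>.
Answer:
<image width="32" height="32" href="data:image/bmp;base64,Qk02CAAAAAAAADYEAAAoAAAAIAAAACAAAAABAAgAAAAAAAAEAAATCwAAEwsAAAABAAAAAAAAAIAAABGAAAAigAAAM4AAAESAAABVgAAAZoAAAHeAAACIgAAAmYAAAKqAAAC7gAAAzIAAAN2AAADugAAA/4AAAACAEQARgBEAIoARADOAEQBEgBEAVYARAGaAEQB3gBEAiIARAJmAEQCqgBEAu4ARAMyAEQDdgBEA7oARAP+AEQAAgCIAEYAiACKAIgAzgCIARIAiAFWAIgBmgCIAd4AiAIiAIgCZgCIAqoAiALuAIgDMgCIA3YAiAO6AIgD/gCIAAIAzABGAMwAigDMAM4AzAESAMwBVgDMAZoAzAHeAMwCIgDMAmYAzAKqAMwC7gDMAzIAzAN2AMwDugDMA/4AzAACARAARgEQAIoBEADOARABEgEQAVYBEAGaARAB3gEQAiIBEAJmARACqgEQAu4BEAMyARADdgEQA7oBEAP+ARAAAgFUAEYBVACKAVQAzgFUARIBVAFWAVQBmgFUAd4BVAIiAVQCZgFUAqoBVALuAVQDMgFUA3YBVAO6AVQD/gFUAAIBmABGAZgAigGYAM4BmAESAZgBVgGYAZoBmAHeAZgCIgGYAmYBmAKqAZgC7gGYAzIBmAN2AZgDugGYA/4BmAACAdwARgHcAIoB3ADOAdwBEgHcAVYB3AGaAdwB3gHcAiIB3AJmAdwCqgHcAu4B3AMyAdwDdgHcA7oB3AP+AdwAAgIgAEYCIACKAiAAzgIgARICIAFWAiABmgIgAd4CIAIiAiACZgIgAqoCIALuAiADMgIgA3YCIAO6AiAD/gIgAAICZABGAmQAigJkAM4CZAESAmQBVgJkAZoCZAHeAmQCIgJkAmYCZAKqAmQC7gJkAzICZAN2AmQDugJkA/4CZAACAqgARgKoAIoCqADOAqgBEgKoAVYCqAGaAqgB3gKoAiICqAJmAqgCqgKoAu4CqAMyAqgDdgKoA7oCqAP+AqgAAgLsAEYC7ACKAuwAzgLsARIC7AFWAuwBmgLsAd4C7AIiAuwCZgLsAqoC7ALuAuwDMgLsA3YC7AO6AuwD/gLsAAIDMABGAzAAigMwAM4DMAESAzABVgMwAZoDMAHeAzACIgMwAmYDMAKqAzAC7gMwAzIDMAN2AzADugMwA/4DMAACA3QARgN0AIoDdADOA3QBEgN0AVYDdAGaA3QB3gN0AiIDdAJmA3QCqgN0Au4DdAMyA3QDdgN0A7oDdAP+A3QAAgO4AEYDuACKA7gAzgO4ARIDuAFWA7gBmgO4Ad4DuAIiA7gCZgO4AqoDuALuA7gDMgO4A3YDuAO6A7gD/gO4AAID/ABGA/wAigP8AM4D/AESA/wBVgP8AZoD/AHeA/wCIgP8AmYD/AKqA/wC7gP8AzID/AN2A/wDugP8A/4D/AJCWxqaGhoeYp4V0dHWGl6amZnWlxKNzcHCGqKnJ2qeRgKbZqZiHlpaFpaiYloWHt6iGdqfHyJRwUHS2t9nJlINwltipl5inhXSWurmnhYa4qJWGmMjqp4BwptbHtqRzdWCF1qeHmKh1dIWomIZ1h7iohJanx+iWkJHHtYSSooWEYIXmpoeXqIZ0dZaWdXWWt5eEp7nY1nRwgeajYoPGtoJwpueXh5aXhoSGl4eEhrenhoSouenYdXCA+NaGtvi2gXC36Id3lpV1dIeYhoSouYeGhJip2emmgJDZ+vr52YRhcMfYh3aWpnV0lod1dbioh4eEqKnK2baBcKLa/OumcXOg2cqnlqe5p5SFdnWFppaXh4Wnp6a2pZNRgKHE1KKClrHZura1ycuolHV1lqaGdqeGhaeVlKSEk5aTgYKkpZWpg5WWhYa52qeEhJe4lnWFpnZ1hZSll4SVqZeEhZeYl5iHc4SmpabJx6OVuLiEhKalZXaFpseXlJapmIWFl5iXh3d2lceVc5WlkqbXloKUx6d1dZbHx3Z1hpiohoSGiId3h4WnuHR1hHOCyOh1cabZqHRkluelZHV2h6eXdXWGdnaHh6WVhneHd4C5+7aAlueVdGWW56Z1dGR2lqd2dYaGdoeHh4d3h4d3c5K1xZCj44N1dZfYuJd1dIWGpoaFl5d1h4eHh4WEdnRzo4JioNT3lqWlucmot6eWhoa3t6WmloWHh4eTpZRzZJa3lXCg+v3axbS5yai3x6eWl9jHlIWFhoeHh5PIyKeXt8eTgKDp/Numg5faqJW3t7fJ2rdkY3WHh4eGg6nIuLm4t4KAgpT5+aV0pseFVHaGl5jI14ZyhIeHh4eCmKioqbiocXB1cub3pZeXpZNkdIWVhZfYp5OUh4eHh3GGpqeoqKdxcIaEtcalp5elxoeFh5eWlsmok5SHh4d3cYW3t6ioqHFwlra2t8a4lbXoyZaGqKimuKiEg4d3h3dwltenmKmXgWClxYN0x+qVg7nrx6eol5WmlmRjdpSHdWCl1qaXp4WBg7a3ZGPH2aaEpri2t6alpHNzclJitmNgY9XXp5aEY2KWuJd1lLWllYaVdIW2tsbWdGKhUFC2YHHH97iXlZR1hJWHl4aFlYSDlJR0ZZeoyPq2oebFlaVwlffGdXWFp6iWhIaYh4aHhZanp5aVl4iY6dfQ9/f4lYO255VkZIaYmJaFh5iHdnaGqdrIt6aGhobHyJGDxfqUpri4hnV1lZWGdnWHh4d3hpbIyZeGdXSWp8e4gXdw5ZSnubimlpimlYZ1doeHd4eWlbaVhHRkdJe4yKeBd3D2lJeYqbfX2tnHp5WWl5eXmIeGhYWHd3R1p8e1g3SGkPk="/>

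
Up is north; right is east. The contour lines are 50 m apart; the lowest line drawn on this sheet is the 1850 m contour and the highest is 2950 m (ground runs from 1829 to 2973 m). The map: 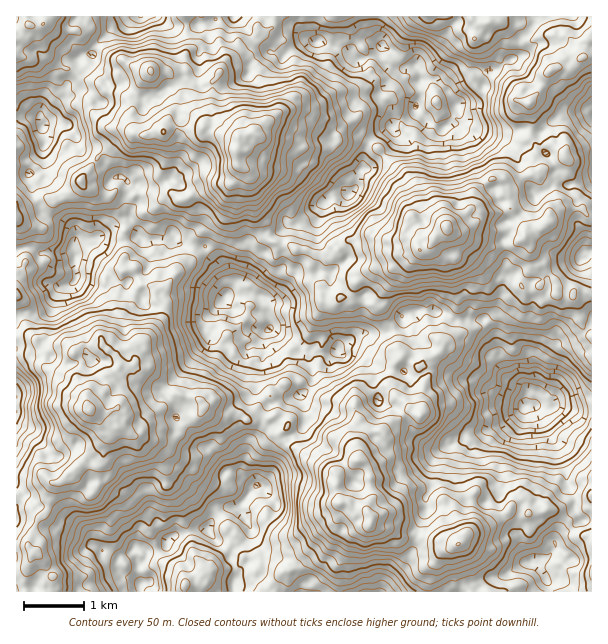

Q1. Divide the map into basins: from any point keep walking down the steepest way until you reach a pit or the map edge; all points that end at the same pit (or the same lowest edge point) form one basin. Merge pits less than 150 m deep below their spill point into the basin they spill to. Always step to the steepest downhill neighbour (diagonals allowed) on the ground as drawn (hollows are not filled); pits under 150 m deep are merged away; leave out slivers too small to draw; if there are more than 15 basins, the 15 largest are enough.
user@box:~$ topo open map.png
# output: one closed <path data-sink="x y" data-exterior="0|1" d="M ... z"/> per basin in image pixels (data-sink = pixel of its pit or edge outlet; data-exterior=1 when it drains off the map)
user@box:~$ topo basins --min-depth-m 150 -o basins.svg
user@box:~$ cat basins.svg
<path data-sink="525 405" data-exterior="0" d="M552 145l-10 1-6 6 0 21-2 2-7 0-12 7-8 0-3-2-10-2-6 3-13 13-1 12-13 12-11 5-7 9-7 4-3 10 15 12 10 39-1 12-11 18-4 14 0 7-4 6-18 13-19-9-5 5-4 8-1 16 3 5-11-4-12 4-16 12 0 7 3 5 0 43-21 15-1 14 4 15 8 1 8 6 10 1 6 7-2 6 2 2 17 3 13 9 21 0 33 6-12 6-12 17-4 15 1 10 163-1 0-297-5-2-30 2-1-13-24-29-2-7-6-8 22-13 4-5 0-4 14-13 6-2 4-3 0-15-4-8 0-10-6-11z"/><path data-sink="416 107" data-exterior="0" d="M471 16l-285 0 2 32-4 9 2 14-18 3 7 6 6 9 0 21 14 5 7 7 2 6 5 4 30 7 15-6 15-12 10 0 20 7 15-1 13 9 9 2 3 2 27 0 12 8 7 10 29 27 6 22-8 11 2 7 8 10 12 3 9-6 7-9 11-5 13-12 1-12 13-13 6-3 10 2 3 2 8 0 12-7 7 0 2-2-2-12 2-14-7-9 3-12-3-22 12-15 6-15 4-4 7-3 12 1 13-11-6-10-10-10-33-1-13-11-18-3-26 2-5-4z"/><path data-sink="225 296" data-exterior="0" d="M242 168l-2 0-4 11-7 9-7 25-26 23-4 21-16 15-12 16-2 11 0 19-28 33 0 14-3 2-11 0-9 7-5 6-2 10-14 17 0 3 5 4 10 1 12 12 12 1 11-4 9-9 12-6 15-15 3 0 21 6 4 7 6 5 11 3 19 0 6 5 24-24 7 11-3 9 14 9-5 6 1 9 7 6 24 11 9 9 11 6 1 4 3-4 19-13 0-43-3-5 0-7 19-13 9-3 9 3 0-20 4-8 5-5 19 9 20-16 6-24 11-18 1-9-8-37-2-5-15-12-1-4-4 6-9 2-11 6-14 13-3 13-17 22-21-3-5-3-7 0-8 6-9-2-4-5 0-10-8-9-2-12 4-12-6-4-12 0-6-4-12-2-10-7-3-15-9-12-6-25 0-9z"/><path data-sink="141 584" data-exterior="0" d="M204 408l-10 12-9 4-8 10-18 2-7 3-11-5-7 2-17-9-7-7 0 9-7 23 1 9-6 9 0 15-3 3-14-6-7-10-5 2-9 8-6 3-6 25-11 11-9 22 2 6 14 12 8 14-8 12 3 5 381-1 4-24 12-17 12-6-33-6-21 0-13-9-17-3-2-2 2-6-6-7-10-1-8-6-8-1-4-15 1-11-2-5-11-6-9-9-24-11-7-6-1-9 5-6-9-7-19-2-6 4-8 0-6-5-25-1z"/><path data-sink="75 257" data-exterior="0" d="M231 182l-30 6-15 11-6 0-7-5-41 0-12-4-10 6-8 0-13-6-8-8-10 11-15 7-15-1-9 6-14 5-2 2 0 9 3 4 0 17 6 16 0 6-9 12 0 35 14 22 7 8 0 3 8 6 18-4 8 3 3 5 7-8 23-2 6-6 8-18-2-15 6-33 12-4 9 18 7 0 6 6 9-4 11-16 16-15 4-21 26-23z"/><path data-sink="348 194" data-exterior="0" d="M255 133l-15 5-4 12 2 15 16 10 10 1 12 8 4 4 10 22-1 11-8 5-8 0-15-14 7 10 3 15 4 4 18 5 6 4 12 0 18 8 10-5 15-13 8 1 10-5 11 4 31-2 5 4 4 8 8-2 6-8 0-2-12-3-8-10-2-7 8-9-6-24-29-27-7-10-12-8-28 0-12 8-21 0-21-8-20-1z"/><path data-sink="42 126" data-exterior="0" d="M32 25l-3 0-5 8-8 5 1 173 24-12 15 1 15-7 9-8 0-5 17-22 13-10 10-12 12-4-6-4-19-1-13-13-3-12 10-10 5-2-8-8-15-3-8-7-10-4-17-10-4-5-6-21z"/><path data-sink="17 396" data-exterior="1" d="M30 337l-14 1 0 139 20 3 9-4 6 6 9 0 38-35 8-12 2-13-18-12-4-12-11-19-21-7-8-7 0-8 6-6-10-2-5-5 0-3z"/><path data-sink="591 116" data-exterior="1" d="M591 56l-10 2-11 10-12-1-7 3-4 4-6 15-12 15 3 15-3 19 6 6 2 7 9-6 6 0 8 5 10 14 0 10 4 8 0 15-4 3-6 2-13 14 10-6 20-2 7 8 4 0z"/><path data-sink="141 17" data-exterior="1" d="M185 16l-138 0-3 7 12 7 21 1 22 18 15 9 9 2 11 7 16 3 5 3 25 0 6-2-2-14 4-9z"/><path data-sink="581 258" data-exterior="0" d="M581 208l-14 0-12 4-5 4-4 8-22 13 5 5 3 10 24 29 1 13 35-1 0-75z"/>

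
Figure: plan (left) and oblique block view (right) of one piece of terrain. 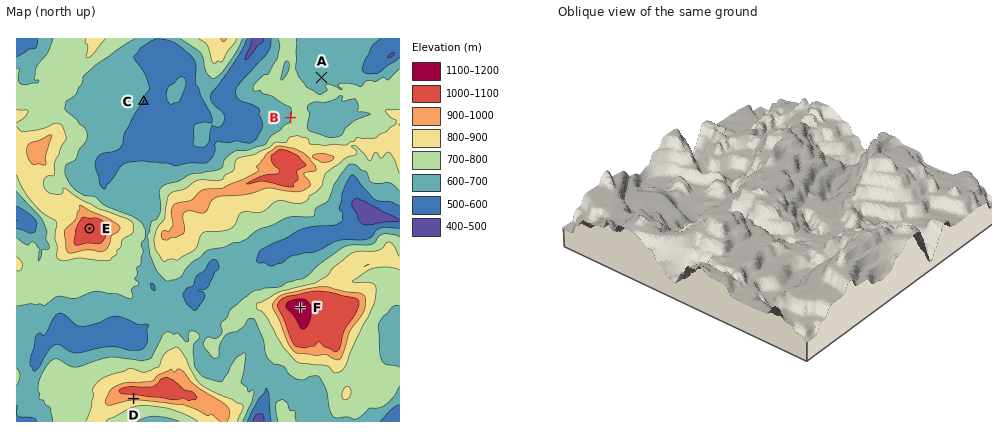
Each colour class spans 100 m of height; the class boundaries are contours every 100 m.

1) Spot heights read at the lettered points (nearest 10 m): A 660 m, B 690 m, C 600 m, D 900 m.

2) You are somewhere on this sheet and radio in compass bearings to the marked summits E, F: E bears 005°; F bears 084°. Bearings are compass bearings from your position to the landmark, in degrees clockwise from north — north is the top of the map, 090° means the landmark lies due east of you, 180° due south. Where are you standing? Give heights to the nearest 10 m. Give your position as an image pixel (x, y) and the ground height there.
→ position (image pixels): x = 81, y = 331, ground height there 560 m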